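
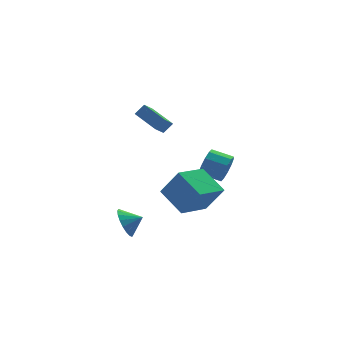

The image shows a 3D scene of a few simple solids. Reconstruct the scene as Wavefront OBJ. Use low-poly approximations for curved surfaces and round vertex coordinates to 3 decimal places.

v -0.256 2.238 -0.053
v 0.318 2.254 0.546
v -0.82 3.929 0.439
v -0.247 3.946 1.039
v 0.387 2.634 -0.679
v 0.96 2.651 -0.079
v -0.178 4.326 -0.186
v 0.396 4.342 0.413
v -4.029 -3.048 -3.772
v -3.547 -2.862 -4.605
v -3.171 -3.372 -3.348
v -3.513 -2.486 -4.387
v -3.581 -2.221 -4.047
v -3.738 -2.12 -3.653
v -3.952 -2.203 -3.282
v -4.182 -2.453 -3.008
v -4.381 -2.821 -2.886
v -4.51 -3.234 -2.939
v -4.545 -3.611 -3.157
v -4.477 -3.875 -3.497
v -4.32 -3.976 -3.891
v -4.106 -3.893 -4.262
v -3.876 -3.643 -4.535
v -3.677 -3.275 -4.658
v 3.952 1.845 -3.94
v 4.409 2.029 -3.128
v 3.424 2.88 -2.767
v 2.968 2.695 -3.58
v 4.594 2.414 -3.531
v 3.609 3.264 -3.171
v 4.533 2.581 -4.09
v 3.549 3.432 -3.73
v 4.251 2.467 -4.593
v 3.267 3.318 -4.232
v 3.855 2.116 -4.845
v 2.87 2.966 -4.485
v 3.496 1.66 -4.753
v 2.511 2.511 -4.392
v 3.311 1.276 -4.349
v 2.326 2.126 -3.989
v 3.371 1.108 -3.79
v 2.387 1.959 -3.43
v 3.653 1.222 -3.288
v 2.669 2.073 -2.927
v 4.05 1.574 -3.035
v 3.065 2.424 -2.675
v -1.236 -4.001 -3.129
v -1.783 -2.371 -2.231
v 0.545 -3.101 -3.679
v -0.002 -1.471 -2.781
v -0.438 -4.609 -1.539
v -0.985 -2.979 -0.641
v 1.343 -3.709 -2.089
v 0.796 -2.079 -1.191
f 2 4 1
f 5 2 1
f 1 4 3
f 3 5 1
f 2 8 4
f 6 2 5
f 6 8 2
f 4 8 3
f 7 5 3
f 3 8 7
f 7 6 5
f 8 6 7
f 10 9 12
f 10 12 11
f 12 9 13
f 12 13 11
f 13 9 14
f 13 14 11
f 14 9 15
f 14 15 11
f 15 9 16
f 15 16 11
f 16 9 17
f 16 17 11
f 17 9 18
f 17 18 11
f 18 9 19
f 18 19 11
f 19 9 20
f 19 20 11
f 20 9 21
f 20 21 11
f 21 9 22
f 21 22 11
f 22 9 23
f 22 23 11
f 23 9 24
f 23 24 11
f 24 9 10
f 24 10 11
f 26 25 29
f 26 29 27
f 27 29 30
f 27 30 28
f 29 25 31
f 29 31 30
f 30 31 32
f 30 32 28
f 31 25 33
f 31 33 32
f 32 33 34
f 32 34 28
f 33 25 35
f 33 35 34
f 34 35 36
f 34 36 28
f 35 25 37
f 35 37 36
f 36 37 38
f 36 38 28
f 37 25 39
f 37 39 38
f 38 39 40
f 38 40 28
f 39 25 41
f 39 41 40
f 40 41 42
f 40 42 28
f 41 25 43
f 41 43 42
f 42 43 44
f 42 44 28
f 43 25 45
f 43 45 44
f 44 45 46
f 44 46 28
f 45 25 26
f 45 26 46
f 46 26 27
f 46 27 28
f 48 50 47
f 51 48 47
f 47 50 49
f 49 51 47
f 48 54 50
f 52 48 51
f 52 54 48
f 50 54 49
f 53 51 49
f 49 54 53
f 53 52 51
f 54 52 53



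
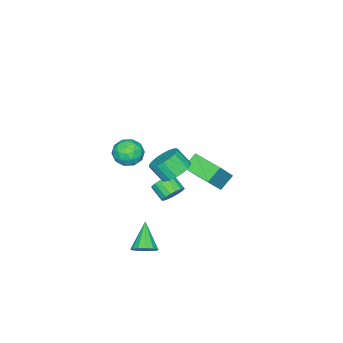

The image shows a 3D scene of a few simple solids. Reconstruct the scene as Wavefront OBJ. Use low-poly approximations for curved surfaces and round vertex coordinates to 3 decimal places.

v 3.069 1.872 3.056
v 3.777 1.495 2.626
v 3.918 0.77 3.495
v 3.211 1.148 3.924
v 3.95 1.789 2.843
v 4.092 1.065 3.712
v 3.949 2.1 3.102
v 4.09 1.376 3.971
v 3.773 2.366 3.352
v 3.915 1.642 4.221
v 3.458 2.534 3.544
v 3.6 1.81 4.413
v 3.066 2.571 3.638
v 3.208 1.847 4.507
v 2.675 2.469 3.618
v 2.816 1.745 4.487
v 2.362 2.25 3.485
v 2.503 1.525 4.354
v 2.188 1.955 3.268
v 2.33 1.231 4.137
v 2.19 1.644 3.009
v 2.331 0.92 3.878
v 2.365 1.378 2.759
v 2.507 0.654 3.628
v 2.68 1.21 2.567
v 2.822 0.486 3.436
v 3.072 1.173 2.473
v 3.214 0.449 3.342
v 3.464 1.275 2.493
v 3.605 0.551 3.362
v 0.622 -2.146 1.483
v 1.489 -2.496 1.45
v 0.151 -3.224 0.53
v 1.018 -3.574 0.497
v 0.515 -3.643 1.283
v 0.806 -2.976 1.872
v 0.834 -2.744 0.108
v 1.125 -2.077 0.697
v 1.62 -2.866 0.6
v 1.423 -3.421 1.327
v 0.217 -2.299 0.653
v 0.02 -2.854 1.38
v 1.097 -2.226 1.55
v 0.543 -3.494 0.43
v 0.247 -3.534 0.892
v 0.757 -3.74 0.873
v 0.696 -2.509 1.798
v 1.205 -2.715 1.779
v 0.633 -3.389 1.681
v 0.435 -3.005 0.201
v 0.944 -3.211 0.182
v 0.883 -1.98 1.107
v 1.393 -2.186 1.088
v 1.007 -2.331 0.299
v 1.684 -2.649 1.031
v 1.406 -3.283 0.471
v 1.298 -2.795 0.242
v 1.47 -2.403 0.588
v 1.568 -2.976 1.458
v 1.291 -3.61 0.898
v 0.995 -3.65 1.36
v 1.166 -3.258 1.707
v 1.645 -3.193 0.959
v 0.349 -2.11 1.082
v 0.072 -2.744 0.522
v 0.474 -2.462 0.273
v 0.645 -2.07 0.62
v 0.234 -2.437 1.509
v -0.044 -3.071 0.949
v 0.17 -3.317 1.392
v 0.342 -2.925 1.738
v -0.005 -2.527 1.021
v 3.47 0.101 -3.861
v 3.834 0.455 -3.31
v 2.37 -0.641 -2.659
v 3.524 0.714 -3.434
v 3.196 0.779 -3.693
v 2.956 0.628 -4.006
v 2.878 0.309 -4.273
v 2.989 -0.075 -4.409
v 3.252 -0.404 -4.372
v 3.584 -0.572 -4.172
v 3.88 -0.527 -3.874
v 4.045 -0.283 -3.571
v 4.028 0.084 -3.361
v -0.814 -1.067 -2.773
v -0.122 -1.081 -2.511
v -0.354 -1.948 -1.946
v -1.046 -1.933 -2.207
v -0.297 -0.882 -2.277
v -0.529 -1.748 -1.712
v -0.59 -0.724 -2.156
v -0.822 -1.59 -1.591
v -0.935 -0.645 -2.177
v -1.167 -1.512 -1.611
v -1.252 -0.663 -2.334
v -1.484 -1.529 -1.768
v -1.469 -0.773 -2.591
v -1.7 -1.639 -2.026
v -1.535 -0.951 -2.89
v -1.767 -1.817 -2.325
v -1.437 -1.155 -3.163
v -1.669 -2.021 -2.597
v -1.196 -1.339 -3.346
v -1.427 -2.205 -2.78
v -0.867 -1.46 -3.397
v -1.099 -2.327 -2.832
v -0.526 -1.492 -3.306
v -0.758 -2.358 -2.74
v -0.252 -1.426 -3.092
v -0.483 -2.292 -2.527
v -0.106 -1.278 -2.806
v -0.337 -2.144 -2.24
v -4.865 -1.511 -2.855
v -3.599 -1.529 -1.333
v -4.597 0.318 -3.056
v -3.331 0.3 -1.534
v -3.989 -1.72 -3.586
v -2.723 -1.738 -2.064
v -3.721 0.109 -3.787
v -2.455 0.091 -2.265
f 2 1 5
f 2 5 3
f 3 5 6
f 3 6 4
f 5 1 7
f 5 7 6
f 6 7 8
f 6 8 4
f 7 1 9
f 7 9 8
f 8 9 10
f 8 10 4
f 9 1 11
f 9 11 10
f 10 11 12
f 10 12 4
f 11 1 13
f 11 13 12
f 12 13 14
f 12 14 4
f 13 1 15
f 13 15 14
f 14 15 16
f 14 16 4
f 15 1 17
f 15 17 16
f 16 17 18
f 16 18 4
f 17 1 19
f 17 19 18
f 18 19 20
f 18 20 4
f 19 1 21
f 19 21 20
f 20 21 22
f 20 22 4
f 21 1 23
f 21 23 22
f 22 23 24
f 22 24 4
f 23 1 25
f 23 25 24
f 24 25 26
f 24 26 4
f 25 1 27
f 25 27 26
f 26 27 28
f 26 28 4
f 27 1 29
f 27 29 28
f 28 29 30
f 28 30 4
f 29 1 2
f 29 2 30
f 30 2 3
f 30 3 4
f 31 68 47
f 68 42 71
f 47 71 36
f 68 71 47
f 31 47 43
f 47 36 48
f 43 48 32
f 47 48 43
f 31 43 52
f 43 32 53
f 52 53 38
f 43 53 52
f 31 52 64
f 52 38 67
f 64 67 41
f 52 67 64
f 31 64 68
f 64 41 72
f 68 72 42
f 64 72 68
f 32 48 59
f 48 36 62
f 59 62 40
f 48 62 59
f 36 71 49
f 71 42 70
f 49 70 35
f 71 70 49
f 42 72 69
f 72 41 65
f 69 65 33
f 72 65 69
f 41 67 66
f 67 38 54
f 66 54 37
f 67 54 66
f 38 53 58
f 53 32 55
f 58 55 39
f 53 55 58
f 34 60 46
f 60 40 61
f 46 61 35
f 60 61 46
f 34 46 44
f 46 35 45
f 44 45 33
f 46 45 44
f 34 44 51
f 44 33 50
f 51 50 37
f 44 50 51
f 34 51 56
f 51 37 57
f 56 57 39
f 51 57 56
f 34 56 60
f 56 39 63
f 60 63 40
f 56 63 60
f 35 61 49
f 61 40 62
f 49 62 36
f 61 62 49
f 33 45 69
f 45 35 70
f 69 70 42
f 45 70 69
f 37 50 66
f 50 33 65
f 66 65 41
f 50 65 66
f 39 57 58
f 57 37 54
f 58 54 38
f 57 54 58
f 40 63 59
f 63 39 55
f 59 55 32
f 63 55 59
f 74 73 76
f 74 76 75
f 76 73 77
f 76 77 75
f 77 73 78
f 77 78 75
f 78 73 79
f 78 79 75
f 79 73 80
f 79 80 75
f 80 73 81
f 80 81 75
f 81 73 82
f 81 82 75
f 82 73 83
f 82 83 75
f 83 73 84
f 83 84 75
f 84 73 85
f 84 85 75
f 85 73 74
f 85 74 75
f 87 86 90
f 87 90 88
f 88 90 91
f 88 91 89
f 90 86 92
f 90 92 91
f 91 92 93
f 91 93 89
f 92 86 94
f 92 94 93
f 93 94 95
f 93 95 89
f 94 86 96
f 94 96 95
f 95 96 97
f 95 97 89
f 96 86 98
f 96 98 97
f 97 98 99
f 97 99 89
f 98 86 100
f 98 100 99
f 99 100 101
f 99 101 89
f 100 86 102
f 100 102 101
f 101 102 103
f 101 103 89
f 102 86 104
f 102 104 103
f 103 104 105
f 103 105 89
f 104 86 106
f 104 106 105
f 105 106 107
f 105 107 89
f 106 86 108
f 106 108 107
f 107 108 109
f 107 109 89
f 108 86 110
f 108 110 109
f 109 110 111
f 109 111 89
f 110 86 112
f 110 112 111
f 111 112 113
f 111 113 89
f 112 86 87
f 112 87 113
f 113 87 88
f 113 88 89
f 115 117 114
f 118 115 114
f 114 117 116
f 116 118 114
f 115 121 117
f 119 115 118
f 119 121 115
f 117 121 116
f 120 118 116
f 116 121 120
f 120 119 118
f 121 119 120



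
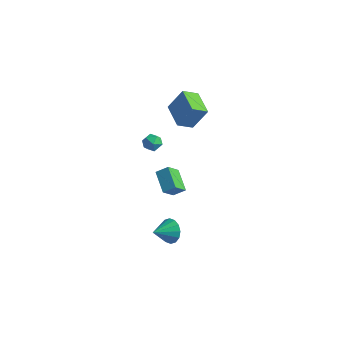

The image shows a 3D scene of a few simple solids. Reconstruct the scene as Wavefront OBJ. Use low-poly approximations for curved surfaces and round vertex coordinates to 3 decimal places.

v 1.327 -1.352 -4.275
v 1.838 -1.142 -3.515
v 1.033 -2.628 -3.725
v 1.387 -0.993 -3.409
v 0.92 -0.94 -3.535
v 0.562 -0.997 -3.859
v 0.409 -1.15 -4.295
v 0.501 -1.357 -4.725
v 0.815 -1.562 -5.035
v 1.266 -1.712 -5.141
v 1.733 -1.765 -5.015
v 2.091 -1.707 -4.691
v 2.244 -1.554 -4.255
v 2.152 -1.347 -3.825
v -2.032 2.279 3.694
v -1.317 2.868 5.225
v -1.598 3.25 3.117
v -0.883 3.84 4.649
v -0.437 1.34 3.311
v 0.278 1.93 4.843
v -0.003 2.312 2.735
v 0.712 2.901 4.266
v 0.759 -1.364 -0.8
v -0.499 -0.615 -0.018
v 0.772 -0.422 -1.681
v -0.486 0.327 -0.899
v 1.366 -0.887 -0.281
v 0.108 -0.138 0.501
v 1.379 0.055 -1.162
v 0.121 0.804 -0.38
v -1.439 0.073 2.065
v -0.903 0.328 2.464
v -1.097 -1.008 2.296
v -0.561 -0.753 2.695
v -1.237 -0.683 2.917
v -1.448 -0.015 2.775
v -0.552 -0.665 1.985
v -0.763 0.003 1.843
v -0.355 -0.129 2.415
v -0.778 -0.14 2.991
v -1.222 -0.54 1.769
v -1.645 -0.551 2.345
f 2 1 4
f 2 4 3
f 4 1 5
f 4 5 3
f 5 1 6
f 5 6 3
f 6 1 7
f 6 7 3
f 7 1 8
f 7 8 3
f 8 1 9
f 8 9 3
f 9 1 10
f 9 10 3
f 10 1 11
f 10 11 3
f 11 1 12
f 11 12 3
f 12 1 13
f 12 13 3
f 13 1 14
f 13 14 3
f 14 1 2
f 14 2 3
f 16 18 15
f 19 16 15
f 15 18 17
f 17 19 15
f 16 22 18
f 20 16 19
f 20 22 16
f 18 22 17
f 21 19 17
f 17 22 21
f 21 20 19
f 22 20 21
f 24 26 23
f 27 24 23
f 23 26 25
f 25 27 23
f 24 30 26
f 28 24 27
f 28 30 24
f 26 30 25
f 29 27 25
f 25 30 29
f 29 28 27
f 30 28 29
f 31 42 36
f 31 36 32
f 31 32 38
f 31 38 41
f 31 41 42
f 32 36 40
f 36 42 35
f 42 41 33
f 41 38 37
f 38 32 39
f 34 40 35
f 34 35 33
f 34 33 37
f 34 37 39
f 34 39 40
f 35 40 36
f 33 35 42
f 37 33 41
f 39 37 38
f 40 39 32



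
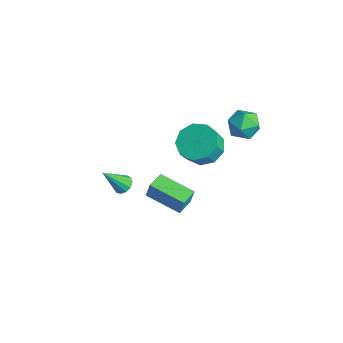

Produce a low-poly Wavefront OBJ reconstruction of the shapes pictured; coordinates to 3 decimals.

v -1.512 -2.784 -0.062
v -0.992 -2.929 -0.066
v -1.768 -3.736 1.222
v -1.011 -2.683 0.112
v -1.189 -2.469 0.235
v -1.47 -2.355 0.264
v -1.764 -2.377 0.189
v -1.978 -2.528 0.034
v -2.044 -2.76 -0.151
v -1.941 -3 -0.308
v -1.702 -3.171 -0.387
v -1.402 -3.218 -0.363
v -1.138 -3.128 -0.243
v -2.114 2.114 -0.299
v -1.204 2.688 -0.214
v -0.915 2.081 0.804
v -1.826 1.506 0.719
v -1.752 3.029 0.145
v -1.464 2.422 1.163
v -2.47 2.942 0.296
v -2.182 2.334 1.314
v -3.021 2.467 0.169
v -2.733 1.859 1.187
v -3.148 1.827 -0.178
v -2.86 1.219 0.84
v -2.791 1.321 -0.581
v -2.503 0.713 0.437
v -2.117 1.186 -0.852
v -1.829 0.578 0.166
v -1.442 1.485 -0.864
v -1.154 0.878 0.154
v -1.081 2.079 -0.612
v -0.793 1.471 0.406
v -0.492 4.243 1.434
v -0.106 3.889 2.197
v -1.574 3.211 1.503
v -1.188 2.857 2.266
v -1.587 3.691 2.294
v -0.918 4.329 2.251
v -0.762 2.771 1.449
v -0.093 3.409 1.406
v -0.273 2.979 2.206
v -0.783 3.548 2.728
v -0.897 3.552 0.972
v -1.407 4.121 1.494
v -2.894 -0.734 -3.452
v -2.745 -0.592 -2.545
v -3.399 0.196 -3.515
v -3.25 0.338 -2.608
v -1.19 0.162 -3.872
v -1.041 0.304 -2.965
v -1.695 1.092 -3.935
v -1.546 1.234 -3.028
f 2 1 4
f 2 4 3
f 4 1 5
f 4 5 3
f 5 1 6
f 5 6 3
f 6 1 7
f 6 7 3
f 7 1 8
f 7 8 3
f 8 1 9
f 8 9 3
f 9 1 10
f 9 10 3
f 10 1 11
f 10 11 3
f 11 1 12
f 11 12 3
f 12 1 13
f 12 13 3
f 13 1 2
f 13 2 3
f 15 14 18
f 15 18 16
f 16 18 19
f 16 19 17
f 18 14 20
f 18 20 19
f 19 20 21
f 19 21 17
f 20 14 22
f 20 22 21
f 21 22 23
f 21 23 17
f 22 14 24
f 22 24 23
f 23 24 25
f 23 25 17
f 24 14 26
f 24 26 25
f 25 26 27
f 25 27 17
f 26 14 28
f 26 28 27
f 27 28 29
f 27 29 17
f 28 14 30
f 28 30 29
f 29 30 31
f 29 31 17
f 30 14 32
f 30 32 31
f 31 32 33
f 31 33 17
f 32 14 15
f 32 15 33
f 33 15 16
f 33 16 17
f 34 45 39
f 34 39 35
f 34 35 41
f 34 41 44
f 34 44 45
f 35 39 43
f 39 45 38
f 45 44 36
f 44 41 40
f 41 35 42
f 37 43 38
f 37 38 36
f 37 36 40
f 37 40 42
f 37 42 43
f 38 43 39
f 36 38 45
f 40 36 44
f 42 40 41
f 43 42 35
f 47 49 46
f 50 47 46
f 46 49 48
f 48 50 46
f 47 53 49
f 51 47 50
f 51 53 47
f 49 53 48
f 52 50 48
f 48 53 52
f 52 51 50
f 53 51 52



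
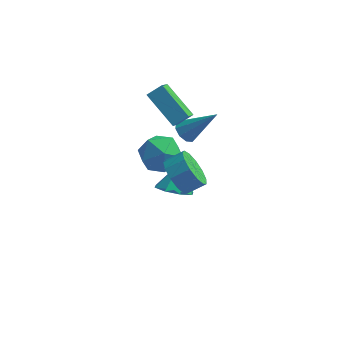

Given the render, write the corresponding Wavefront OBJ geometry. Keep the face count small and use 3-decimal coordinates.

v 2.702 -2.739 1.742
v 3.26 -3.55 1.476
v 4.055 -3.173 1.992
v 3.498 -2.361 2.258
v 3.34 -3.157 1.065
v 4.135 -2.78 1.58
v 3.217 -2.631 0.869
v 4.013 -2.254 1.384
v 2.931 -2.139 0.95
v 3.727 -1.762 1.465
v 2.573 -1.837 1.283
v 3.368 -1.46 1.798
v 2.255 -1.822 1.761
v 3.051 -1.445 2.277
v 2.08 -2.098 2.234
v 2.875 -1.72 2.749
v 2.102 -2.577 2.551
v 2.897 -2.2 3.066
v 2.315 -3.107 2.611
v 3.11 -2.73 3.126
v 2.65 -3.521 2.395
v 3.446 -3.144 2.91
v 3.003 -3.686 1.972
v 3.798 -3.309 2.487
v 1.822 0.562 2.158
v 0.337 1.518 3.314
v 1.803 1.707 1.188
v 0.319 2.662 2.344
v 2.461 0.978 2.636
v 0.977 1.933 3.792
v 2.443 2.122 1.666
v 0.958 3.078 2.822
v 1.758 1.028 -3.417
v 2.63 1.365 -3.771
v 1.902 2.032 -2.103
v 2.034 1.776 -4.02
v 1.276 1.749 -3.915
v 0.8 1.299 -3.519
v 0.885 0.69 -3.063
v 1.481 0.279 -2.814
v 2.239 0.307 -2.918
v 2.715 0.756 -3.315
v 1.986 2.436 -0.045
v 2.417 2.083 -0.435
v 3.494 2.604 1.465
v 2.456 2.538 -0.525
v 2.276 2.945 -0.391
v 1.96 3.113 -0.094
v 1.656 2.965 0.226
v 1.507 2.569 0.419
v 1.582 2.11 0.395
v 1.846 1.804 0.165
v 2.176 1.793 -0.163
v 0.885 1.139 0.623
v 1.946 1.065 0.092
v 0.674 -0.765 0.468
v 1.735 -0.839 -0.063
v 1.665 -0.555 1.089
v 1.796 0.622 1.184
v 0.824 -0.322 -0.624
v 0.955 0.855 -0.529
v 1.908 0.162 -0.679
v 2.428 0.018 0.38
v 0.192 0.282 0.18
v 0.712 0.138 1.239
f 2 1 5
f 2 5 3
f 3 5 6
f 3 6 4
f 5 1 7
f 5 7 6
f 6 7 8
f 6 8 4
f 7 1 9
f 7 9 8
f 8 9 10
f 8 10 4
f 9 1 11
f 9 11 10
f 10 11 12
f 10 12 4
f 11 1 13
f 11 13 12
f 12 13 14
f 12 14 4
f 13 1 15
f 13 15 14
f 14 15 16
f 14 16 4
f 15 1 17
f 15 17 16
f 16 17 18
f 16 18 4
f 17 1 19
f 17 19 18
f 18 19 20
f 18 20 4
f 19 1 21
f 19 21 20
f 20 21 22
f 20 22 4
f 21 1 23
f 21 23 22
f 22 23 24
f 22 24 4
f 23 1 2
f 23 2 24
f 24 2 3
f 24 3 4
f 26 28 25
f 29 26 25
f 25 28 27
f 27 29 25
f 26 32 28
f 30 26 29
f 30 32 26
f 28 32 27
f 31 29 27
f 27 32 31
f 31 30 29
f 32 30 31
f 34 33 36
f 34 36 35
f 36 33 37
f 36 37 35
f 37 33 38
f 37 38 35
f 38 33 39
f 38 39 35
f 39 33 40
f 39 40 35
f 40 33 41
f 40 41 35
f 41 33 42
f 41 42 35
f 42 33 34
f 42 34 35
f 44 43 46
f 44 46 45
f 46 43 47
f 46 47 45
f 47 43 48
f 47 48 45
f 48 43 49
f 48 49 45
f 49 43 50
f 49 50 45
f 50 43 51
f 50 51 45
f 51 43 52
f 51 52 45
f 52 43 53
f 52 53 45
f 53 43 44
f 53 44 45
f 54 65 59
f 54 59 55
f 54 55 61
f 54 61 64
f 54 64 65
f 55 59 63
f 59 65 58
f 65 64 56
f 64 61 60
f 61 55 62
f 57 63 58
f 57 58 56
f 57 56 60
f 57 60 62
f 57 62 63
f 58 63 59
f 56 58 65
f 60 56 64
f 62 60 61
f 63 62 55



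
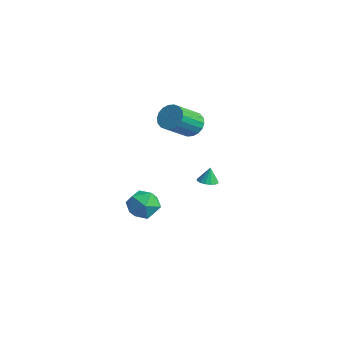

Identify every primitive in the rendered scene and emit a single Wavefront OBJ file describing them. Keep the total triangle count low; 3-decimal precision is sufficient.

v -1.028 -1.01 3.145
v -0.501 -0.5 3.75
v -0.386 -2.221 5.1
v -0.912 -2.73 4.495
v -0.896 -0.424 3.881
v -0.78 -2.144 5.231
v -1.316 -0.463 3.867
v -1.201 -2.184 5.216
v -1.68 -0.611 3.709
v -1.565 -2.332 5.059
v -1.914 -0.838 3.44
v -1.799 -2.558 4.79
v -1.973 -1.098 3.113
v -1.858 -2.819 4.462
v -1.844 -1.342 2.791
v -1.729 -3.062 4.141
v -1.554 -1.519 2.54
v -1.439 -3.24 3.89
v -1.16 -1.596 2.409
v -1.044 -3.316 3.759
v -0.739 -1.556 2.424
v -0.624 -3.277 3.773
v -0.375 -1.408 2.581
v -0.26 -3.129 3.931
v -0.141 -1.182 2.85
v -0.026 -2.902 4.2
v -0.082 -0.921 3.178
v 0.033 -2.642 4.527
v -0.211 -0.678 3.499
v -0.096 -2.398 4.849
v 1.711 -2 -0.098
v 2.115 -2.5 0.052
v 1.649 -1.74 0.938
v 2.321 -2.233 -0.003
v 2.364 -1.904 -0.083
v 2.232 -1.6 -0.167
v 1.961 -1.404 -0.232
v 1.622 -1.367 -0.262
v 1.308 -1.5 -0.248
v 1.101 -1.766 -0.193
v 1.059 -2.096 -0.114
v 1.191 -2.399 -0.029
v 1.462 -2.596 0.036
v 1.8 -2.633 0.066
v -3.383 -3.039 -4.281
v -2.598 -2.413 -3.607
v -2.402 -4.687 -3.893
v -1.617 -4.061 -3.219
v -2.756 -4.207 -2.841
v -3.363 -3.188 -3.081
v -1.637 -3.912 -4.419
v -2.244 -2.893 -4.659
v -1.519 -2.953 -3.692
v -2.211 -3.135 -2.717
v -2.789 -3.965 -4.783
v -3.481 -4.147 -3.808
f 2 1 5
f 2 5 3
f 3 5 6
f 3 6 4
f 5 1 7
f 5 7 6
f 6 7 8
f 6 8 4
f 7 1 9
f 7 9 8
f 8 9 10
f 8 10 4
f 9 1 11
f 9 11 10
f 10 11 12
f 10 12 4
f 11 1 13
f 11 13 12
f 12 13 14
f 12 14 4
f 13 1 15
f 13 15 14
f 14 15 16
f 14 16 4
f 15 1 17
f 15 17 16
f 16 17 18
f 16 18 4
f 17 1 19
f 17 19 18
f 18 19 20
f 18 20 4
f 19 1 21
f 19 21 20
f 20 21 22
f 20 22 4
f 21 1 23
f 21 23 22
f 22 23 24
f 22 24 4
f 23 1 25
f 23 25 24
f 24 25 26
f 24 26 4
f 25 1 27
f 25 27 26
f 26 27 28
f 26 28 4
f 27 1 29
f 27 29 28
f 28 29 30
f 28 30 4
f 29 1 2
f 29 2 30
f 30 2 3
f 30 3 4
f 32 31 34
f 32 34 33
f 34 31 35
f 34 35 33
f 35 31 36
f 35 36 33
f 36 31 37
f 36 37 33
f 37 31 38
f 37 38 33
f 38 31 39
f 38 39 33
f 39 31 40
f 39 40 33
f 40 31 41
f 40 41 33
f 41 31 42
f 41 42 33
f 42 31 43
f 42 43 33
f 43 31 44
f 43 44 33
f 44 31 32
f 44 32 33
f 45 56 50
f 45 50 46
f 45 46 52
f 45 52 55
f 45 55 56
f 46 50 54
f 50 56 49
f 56 55 47
f 55 52 51
f 52 46 53
f 48 54 49
f 48 49 47
f 48 47 51
f 48 51 53
f 48 53 54
f 49 54 50
f 47 49 56
f 51 47 55
f 53 51 52
f 54 53 46



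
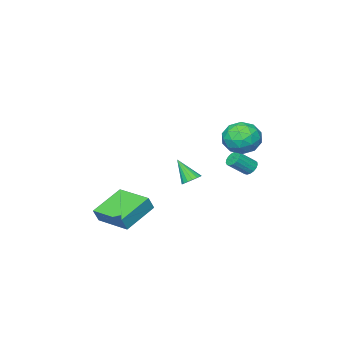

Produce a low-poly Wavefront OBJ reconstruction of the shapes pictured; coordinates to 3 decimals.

v -1.971 4.165 3.463
v -1.096 3.976 4.144
v -2.424 2.404 3.556
v -1.549 2.215 4.237
v -2.425 2.819 4.602
v -2.145 3.907 4.544
v -1.375 2.473 3.156
v -1.095 3.561 3.098
v -0.727 2.93 3.954
v -1.376 3.144 4.848
v -2.144 3.236 2.852
v -2.793 3.45 3.746
v -1.494 4.225 3.796
v -2.026 2.155 3.904
v -2.541 2.51 4.119
v -2.027 2.399 4.519
v -2.11 4.185 4.031
v -1.596 4.073 4.431
v -2.377 3.393 4.7
v -1.924 2.307 3.269
v -1.41 2.195 3.669
v -1.493 3.981 3.181
v -0.979 3.87 3.581
v -1.143 2.987 3
v -0.763 3.499 4.084
v -1.029 2.464 4.138
v -0.927 2.616 3.503
v -0.762 3.255 3.469
v -1.144 3.625 4.609
v -1.41 2.59 4.664
v -1.925 2.945 4.878
v -1.761 3.584 4.845
v -0.927 3.01 4.498
v -2.11 3.79 3.036
v -2.376 2.755 3.091
v -1.759 2.796 2.855
v -1.595 3.435 2.822
v -2.491 3.916 3.562
v -2.757 2.881 3.616
v -2.758 3.125 4.231
v -2.593 3.764 4.197
v -2.593 3.37 3.202
v -2.769 2.806 1.257
v -2.445 2.705 0.851
v -1.526 2.332 1.676
v -1.851 2.434 2.083
v -2.398 2.947 0.907
v -1.479 2.575 1.732
v -2.435 3.158 1.044
v -1.516 2.785 1.869
v -2.549 3.288 1.23
v -1.631 2.915 2.055
v -2.714 3.307 1.422
v -1.795 2.935 2.247
v -2.891 3.212 1.576
v -1.972 2.839 2.401
v -3.041 3.024 1.657
v -2.122 2.651 2.483
v -3.128 2.786 1.647
v -2.209 2.413 2.472
v -3.133 2.552 1.548
v -2.214 2.18 2.373
v -3.055 2.377 1.382
v -2.136 2.005 2.207
v -2.911 2.3 1.187
v -1.992 1.928 2.012
v -2.735 2.339 1.009
v -1.816 1.967 1.834
v -2.567 2.485 0.887
v -1.648 2.113 1.712
v 2.178 -1.507 -1.06
v 2.545 -1.508 -0.249
v 2.014 0.625 -0.982
v 2.382 0.624 -0.171
v 4.138 -1.324 -1.949
v 4.506 -1.325 -1.138
v 3.975 0.808 -1.871
v 4.342 0.807 -1.06
v -3.677 -2.863 -1.962
v -3.051 -2.799 -1.995
v -3.503 -3.877 -0.658
v -3.137 -2.576 -1.811
v -3.347 -2.419 -1.661
v -3.632 -2.364 -1.58
v -3.927 -2.424 -1.586
v -4.166 -2.584 -1.679
v -4.292 -2.808 -1.836
v -4.277 -3.045 -2.022
v -4.125 -3.24 -2.194
v -3.871 -3.349 -2.313
v -3.571 -3.347 -2.352
v -3.297 -3.234 -2.301
v -3.109 -3.036 -2.172
f 1 38 17
f 38 12 41
f 17 41 6
f 38 41 17
f 1 17 13
f 17 6 18
f 13 18 2
f 17 18 13
f 1 13 22
f 13 2 23
f 22 23 8
f 13 23 22
f 1 22 34
f 22 8 37
f 34 37 11
f 22 37 34
f 1 34 38
f 34 11 42
f 38 42 12
f 34 42 38
f 2 18 29
f 18 6 32
f 29 32 10
f 18 32 29
f 6 41 19
f 41 12 40
f 19 40 5
f 41 40 19
f 12 42 39
f 42 11 35
f 39 35 3
f 42 35 39
f 11 37 36
f 37 8 24
f 36 24 7
f 37 24 36
f 8 23 28
f 23 2 25
f 28 25 9
f 23 25 28
f 4 30 16
f 30 10 31
f 16 31 5
f 30 31 16
f 4 16 14
f 16 5 15
f 14 15 3
f 16 15 14
f 4 14 21
f 14 3 20
f 21 20 7
f 14 20 21
f 4 21 26
f 21 7 27
f 26 27 9
f 21 27 26
f 4 26 30
f 26 9 33
f 30 33 10
f 26 33 30
f 5 31 19
f 31 10 32
f 19 32 6
f 31 32 19
f 3 15 39
f 15 5 40
f 39 40 12
f 15 40 39
f 7 20 36
f 20 3 35
f 36 35 11
f 20 35 36
f 9 27 28
f 27 7 24
f 28 24 8
f 27 24 28
f 10 33 29
f 33 9 25
f 29 25 2
f 33 25 29
f 44 43 47
f 44 47 45
f 45 47 48
f 45 48 46
f 47 43 49
f 47 49 48
f 48 49 50
f 48 50 46
f 49 43 51
f 49 51 50
f 50 51 52
f 50 52 46
f 51 43 53
f 51 53 52
f 52 53 54
f 52 54 46
f 53 43 55
f 53 55 54
f 54 55 56
f 54 56 46
f 55 43 57
f 55 57 56
f 56 57 58
f 56 58 46
f 57 43 59
f 57 59 58
f 58 59 60
f 58 60 46
f 59 43 61
f 59 61 60
f 60 61 62
f 60 62 46
f 61 43 63
f 61 63 62
f 62 63 64
f 62 64 46
f 63 43 65
f 63 65 64
f 64 65 66
f 64 66 46
f 65 43 67
f 65 67 66
f 66 67 68
f 66 68 46
f 67 43 69
f 67 69 68
f 68 69 70
f 68 70 46
f 69 43 44
f 69 44 70
f 70 44 45
f 70 45 46
f 72 74 71
f 75 72 71
f 71 74 73
f 73 75 71
f 72 78 74
f 76 72 75
f 76 78 72
f 74 78 73
f 77 75 73
f 73 78 77
f 77 76 75
f 78 76 77
f 80 79 82
f 80 82 81
f 82 79 83
f 82 83 81
f 83 79 84
f 83 84 81
f 84 79 85
f 84 85 81
f 85 79 86
f 85 86 81
f 86 79 87
f 86 87 81
f 87 79 88
f 87 88 81
f 88 79 89
f 88 89 81
f 89 79 90
f 89 90 81
f 90 79 91
f 90 91 81
f 91 79 92
f 91 92 81
f 92 79 93
f 92 93 81
f 93 79 80
f 93 80 81



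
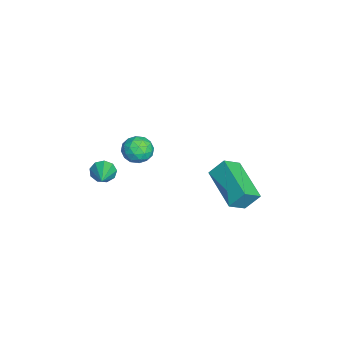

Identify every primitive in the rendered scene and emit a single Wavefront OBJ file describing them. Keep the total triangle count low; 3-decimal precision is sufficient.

v 2.273 -2.361 0.417
v 2.456 -2.578 -0.031
v 3.567 -2.319 0.923
v 2.455 -2.216 -0.06
v 2.369 -1.923 0.135
v 2.238 -1.834 0.461
v 2.124 -1.993 0.767
v 2.079 -2.323 0.908
v 2.125 -2.672 0.82
v 2.241 -2.875 0.543
v 2.371 -2.838 0.207
v 2.176 2.244 0.27
v 2.143 2.821 0.973
v 3.803 3.038 -0.306
v 3.77 3.615 0.397
v 2.65 1.645 0.783
v 2.617 2.222 1.486
v 4.277 2.439 0.207
v 4.244 3.016 0.91
v -2.113 -1.393 -1.206
v -1.877 -0.991 -1.735
v -1.043 -1.549 -0.845
v -0.807 -1.147 -1.374
v -1.174 -0.856 -0.847
v -1.835 -0.76 -1.07
v -1.085 -1.78 -1.51
v -1.746 -1.684 -1.733
v -1.241 -1.231 -1.922
v -1.296 -0.66 -1.513
v -1.624 -1.88 -1.067
v -1.679 -1.309 -0.658
v -2.089 -1.178 -1.502
v -0.831 -1.362 -1.078
v -1.047 -1.191 -0.769
v -0.908 -0.955 -1.079
v -2.064 -1.042 -1.112
v -1.925 -0.806 -1.422
v -1.512 -0.727 -0.901
v -0.995 -1.734 -1.158
v -0.856 -1.498 -1.468
v -2.012 -1.585 -1.501
v -1.873 -1.349 -1.811
v -1.408 -1.813 -1.679
v -1.576 -1.083 -1.923
v -0.947 -1.175 -1.711
v -1.111 -1.547 -1.791
v -1.5 -1.49 -1.922
v -1.608 -0.748 -1.682
v -0.98 -0.839 -1.47
v -1.195 -0.668 -1.161
v -1.584 -0.612 -1.292
v -1.235 -0.888 -1.792
v -1.94 -1.701 -1.11
v -1.312 -1.792 -0.898
v -1.336 -1.928 -1.288
v -1.725 -1.872 -1.419
v -1.973 -1.365 -0.869
v -1.344 -1.457 -0.657
v -1.42 -1.05 -0.658
v -1.809 -0.993 -0.789
v -1.685 -1.652 -0.788
f 2 1 4
f 2 4 3
f 4 1 5
f 4 5 3
f 5 1 6
f 5 6 3
f 6 1 7
f 6 7 3
f 7 1 8
f 7 8 3
f 8 1 9
f 8 9 3
f 9 1 10
f 9 10 3
f 10 1 11
f 10 11 3
f 11 1 2
f 11 2 3
f 13 15 12
f 16 13 12
f 12 15 14
f 14 16 12
f 13 19 15
f 17 13 16
f 17 19 13
f 15 19 14
f 18 16 14
f 14 19 18
f 18 17 16
f 19 17 18
f 20 57 36
f 57 31 60
f 36 60 25
f 57 60 36
f 20 36 32
f 36 25 37
f 32 37 21
f 36 37 32
f 20 32 41
f 32 21 42
f 41 42 27
f 32 42 41
f 20 41 53
f 41 27 56
f 53 56 30
f 41 56 53
f 20 53 57
f 53 30 61
f 57 61 31
f 53 61 57
f 21 37 48
f 37 25 51
f 48 51 29
f 37 51 48
f 25 60 38
f 60 31 59
f 38 59 24
f 60 59 38
f 31 61 58
f 61 30 54
f 58 54 22
f 61 54 58
f 30 56 55
f 56 27 43
f 55 43 26
f 56 43 55
f 27 42 47
f 42 21 44
f 47 44 28
f 42 44 47
f 23 49 35
f 49 29 50
f 35 50 24
f 49 50 35
f 23 35 33
f 35 24 34
f 33 34 22
f 35 34 33
f 23 33 40
f 33 22 39
f 40 39 26
f 33 39 40
f 23 40 45
f 40 26 46
f 45 46 28
f 40 46 45
f 23 45 49
f 45 28 52
f 49 52 29
f 45 52 49
f 24 50 38
f 50 29 51
f 38 51 25
f 50 51 38
f 22 34 58
f 34 24 59
f 58 59 31
f 34 59 58
f 26 39 55
f 39 22 54
f 55 54 30
f 39 54 55
f 28 46 47
f 46 26 43
f 47 43 27
f 46 43 47
f 29 52 48
f 52 28 44
f 48 44 21
f 52 44 48



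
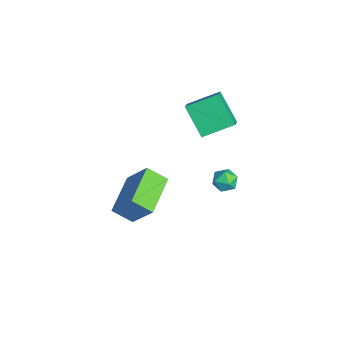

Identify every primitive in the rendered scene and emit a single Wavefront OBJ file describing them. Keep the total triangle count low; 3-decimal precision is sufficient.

v 1.16 -1.979 -1.082
v 0.802 -2.919 -0.375
v 1.969 -1.139 0.443
v 1.611 -2.079 1.151
v 3.049 -3.021 -1.511
v 2.691 -3.961 -0.803
v 3.858 -2.181 0.015
v 3.5 -3.121 0.722
v -0.03 2.668 -2.228
v 0.46 2.134 -2.235
v -0.76 2.006 -2.865
v -0.27 1.472 -2.872
v -0.607 1.646 -2.254
v -0.156 2.056 -1.86
v -0.144 2.084 -3.24
v 0.307 2.494 -2.846
v 0.39 1.773 -2.86
v 0.104 1.502 -2.251
v -0.404 2.638 -2.849
v -0.69 2.367 -2.24
v -3.073 1.534 -1.611
v -4.315 0.913 -0.2
v -3.074 3.237 -0.863
v -4.316 2.615 0.548
v -2.364 1.305 -1.088
v -3.606 0.683 0.323
v -2.365 3.007 -0.34
v -3.607 2.386 1.071
f 2 4 1
f 5 2 1
f 1 4 3
f 3 5 1
f 2 8 4
f 6 2 5
f 6 8 2
f 4 8 3
f 7 5 3
f 3 8 7
f 7 6 5
f 8 6 7
f 9 20 14
f 9 14 10
f 9 10 16
f 9 16 19
f 9 19 20
f 10 14 18
f 14 20 13
f 20 19 11
f 19 16 15
f 16 10 17
f 12 18 13
f 12 13 11
f 12 11 15
f 12 15 17
f 12 17 18
f 13 18 14
f 11 13 20
f 15 11 19
f 17 15 16
f 18 17 10
f 22 24 21
f 25 22 21
f 21 24 23
f 23 25 21
f 22 28 24
f 26 22 25
f 26 28 22
f 24 28 23
f 27 25 23
f 23 28 27
f 27 26 25
f 28 26 27



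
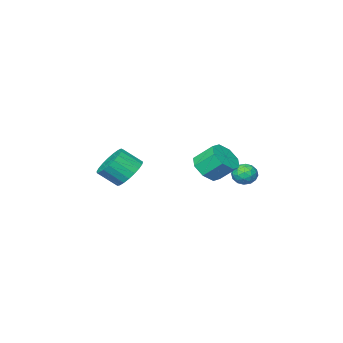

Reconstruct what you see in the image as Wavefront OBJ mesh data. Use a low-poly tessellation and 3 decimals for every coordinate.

v -2.804 -0.744 -3.445
v -2.334 -1.154 -3.015
v -3.666 -1.606 -3.325
v -3.196 -2.016 -2.895
v -3.478 -1.364 -2.632
v -2.946 -0.831 -2.707
v -3.054 -1.929 -3.633
v -2.522 -1.396 -3.708
v -2.489 -1.886 -3.131
v -2.751 -1.537 -2.513
v -3.249 -1.223 -3.827
v -3.511 -0.874 -3.209
v -2.493 -0.873 -3.241
v -3.507 -1.887 -3.099
v -3.673 -1.504 -2.945
v -3.397 -1.744 -2.692
v -2.853 -0.684 -3.06
v -2.577 -0.925 -2.807
v -3.249 -1.048 -2.582
v -3.423 -1.835 -3.533
v -3.147 -2.076 -3.28
v -2.603 -1.016 -3.648
v -2.327 -1.256 -3.395
v -2.751 -1.712 -3.758
v -2.308 -1.544 -3.056
v -2.815 -2.051 -2.986
v -2.731 -2 -3.42
v -2.418 -1.687 -3.463
v -2.462 -1.339 -2.693
v -2.969 -1.846 -2.622
v -3.135 -1.463 -2.468
v -2.822 -1.15 -2.511
v -2.553 -1.769 -2.761
v -3.031 -0.914 -3.718
v -3.538 -1.421 -3.647
v -3.178 -1.61 -3.829
v -2.865 -1.297 -3.872
v -3.185 -0.709 -3.354
v -3.692 -1.216 -3.284
v -3.582 -1.073 -2.877
v -3.269 -0.76 -2.92
v -3.447 -0.991 -3.579
v 3.403 -2.9 -2.052
v 4.21 -2.324 -2.333
v 5.004 -3.005 -1.448
v 4.197 -3.58 -1.168
v 4.045 -2.095 -2.01
v 4.839 -2.776 -1.125
v 3.77 -2.006 -1.694
v 4.564 -2.687 -0.81
v 3.431 -2.071 -1.44
v 4.225 -2.752 -0.556
v 3.088 -2.28 -1.292
v 3.882 -2.961 -0.408
v 2.798 -2.595 -1.276
v 3.593 -3.276 -0.391
v 2.614 -2.964 -1.393
v 3.408 -3.645 -0.509
v 2.566 -3.321 -1.625
v 3.36 -4.002 -0.74
v 2.662 -3.605 -1.931
v 3.456 -4.286 -1.046
v 2.887 -3.767 -2.257
v 3.681 -4.448 -1.372
v 3.201 -3.779 -2.548
v 3.995 -4.46 -1.664
v 3.55 -3.64 -2.754
v 4.344 -4.32 -1.869
v 3.873 -3.372 -2.838
v 4.667 -4.053 -1.953
v 4.115 -3.022 -2.786
v 4.909 -3.703 -1.901
v 4.234 -2.652 -2.608
v 5.028 -3.332 -1.723
v -1.243 -2.41 -2.648
v -0.465 -1.764 -2.783
v -1.039 -0.864 -1.787
v -1.817 -1.51 -1.652
v -1.063 -1.616 -3.262
v -1.638 -0.716 -2.267
v -1.767 -1.933 -3.381
v -2.341 -1.033 -2.386
v -2.163 -2.529 -3.071
v -2.738 -1.629 -2.075
v -2.021 -3.056 -2.513
v -2.595 -2.156 -1.517
v -1.422 -3.204 -2.033
v -1.997 -2.304 -1.038
v -0.719 -2.887 -1.914
v -1.293 -1.987 -0.919
v -0.322 -2.291 -2.225
v -0.897 -1.391 -1.229
f 1 38 17
f 38 12 41
f 17 41 6
f 38 41 17
f 1 17 13
f 17 6 18
f 13 18 2
f 17 18 13
f 1 13 22
f 13 2 23
f 22 23 8
f 13 23 22
f 1 22 34
f 22 8 37
f 34 37 11
f 22 37 34
f 1 34 38
f 34 11 42
f 38 42 12
f 34 42 38
f 2 18 29
f 18 6 32
f 29 32 10
f 18 32 29
f 6 41 19
f 41 12 40
f 19 40 5
f 41 40 19
f 12 42 39
f 42 11 35
f 39 35 3
f 42 35 39
f 11 37 36
f 37 8 24
f 36 24 7
f 37 24 36
f 8 23 28
f 23 2 25
f 28 25 9
f 23 25 28
f 4 30 16
f 30 10 31
f 16 31 5
f 30 31 16
f 4 16 14
f 16 5 15
f 14 15 3
f 16 15 14
f 4 14 21
f 14 3 20
f 21 20 7
f 14 20 21
f 4 21 26
f 21 7 27
f 26 27 9
f 21 27 26
f 4 26 30
f 26 9 33
f 30 33 10
f 26 33 30
f 5 31 19
f 31 10 32
f 19 32 6
f 31 32 19
f 3 15 39
f 15 5 40
f 39 40 12
f 15 40 39
f 7 20 36
f 20 3 35
f 36 35 11
f 20 35 36
f 9 27 28
f 27 7 24
f 28 24 8
f 27 24 28
f 10 33 29
f 33 9 25
f 29 25 2
f 33 25 29
f 44 43 47
f 44 47 45
f 45 47 48
f 45 48 46
f 47 43 49
f 47 49 48
f 48 49 50
f 48 50 46
f 49 43 51
f 49 51 50
f 50 51 52
f 50 52 46
f 51 43 53
f 51 53 52
f 52 53 54
f 52 54 46
f 53 43 55
f 53 55 54
f 54 55 56
f 54 56 46
f 55 43 57
f 55 57 56
f 56 57 58
f 56 58 46
f 57 43 59
f 57 59 58
f 58 59 60
f 58 60 46
f 59 43 61
f 59 61 60
f 60 61 62
f 60 62 46
f 61 43 63
f 61 63 62
f 62 63 64
f 62 64 46
f 63 43 65
f 63 65 64
f 64 65 66
f 64 66 46
f 65 43 67
f 65 67 66
f 66 67 68
f 66 68 46
f 67 43 69
f 67 69 68
f 68 69 70
f 68 70 46
f 69 43 71
f 69 71 70
f 70 71 72
f 70 72 46
f 71 43 73
f 71 73 72
f 72 73 74
f 72 74 46
f 73 43 44
f 73 44 74
f 74 44 45
f 74 45 46
f 76 75 79
f 76 79 77
f 77 79 80
f 77 80 78
f 79 75 81
f 79 81 80
f 80 81 82
f 80 82 78
f 81 75 83
f 81 83 82
f 82 83 84
f 82 84 78
f 83 75 85
f 83 85 84
f 84 85 86
f 84 86 78
f 85 75 87
f 85 87 86
f 86 87 88
f 86 88 78
f 87 75 89
f 87 89 88
f 88 89 90
f 88 90 78
f 89 75 91
f 89 91 90
f 90 91 92
f 90 92 78
f 91 75 76
f 91 76 92
f 92 76 77
f 92 77 78



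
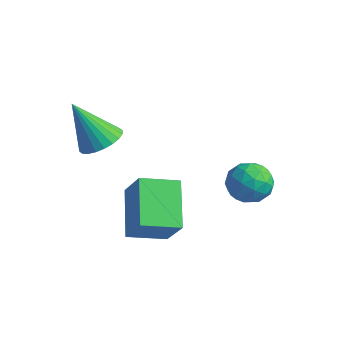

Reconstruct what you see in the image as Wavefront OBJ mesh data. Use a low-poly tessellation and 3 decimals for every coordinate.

v -2.499 -3.554 0.811
v -1.929 -3.059 1.244
v -3.321 -4.146 2.569
v -2.185 -2.84 1.197
v -2.489 -2.731 1.092
v -2.794 -2.747 0.944
v -3.054 -2.885 0.776
v -3.23 -3.126 0.613
v -3.294 -3.431 0.48
v -3.237 -3.756 0.397
v -3.068 -4.049 0.378
v -2.812 -4.267 0.424
v -2.508 -4.377 0.529
v -2.203 -4.361 0.677
v -1.943 -4.223 0.845
v -1.768 -3.982 1.008
v -1.703 -3.677 1.141
v -1.76 -3.352 1.224
v 0.79 0.221 -1.575
v 1.342 0.784 -1.113
v 1.298 -0.924 -0.787
v 1.85 -0.361 -0.325
v 0.945 -0.314 -0.204
v 0.631 0.394 -0.691
v 2.009 -0.534 -1.209
v 1.695 0.174 -1.696
v 2.096 0.318 -0.886
v 1.438 0.454 -0.265
v 1.202 -0.594 -1.635
v 0.544 -0.458 -1.014
v 1.021 0.603 -1.413
v 1.619 -0.743 -0.487
v 1.086 -0.716 -0.416
v 1.411 -0.385 -0.144
v 0.603 0.373 -1.165
v 0.928 0.705 -0.893
v 0.694 0.059 -0.359
v 1.712 -0.845 -1.007
v 2.037 -0.513 -0.735
v 1.229 0.245 -1.756
v 1.554 0.576 -1.484
v 1.946 -0.199 -1.541
v 1.789 0.66 -1.008
v 2.088 -0.013 -0.545
v 2.181 -0.114 -1.065
v 1.997 0.302 -1.351
v 1.403 0.74 -0.643
v 1.701 0.067 -0.18
v 1.169 0.094 -0.109
v 0.984 0.51 -0.395
v 1.846 0.466 -0.51
v 0.939 -0.207 -1.72
v 1.237 -0.88 -1.257
v 1.656 -0.65 -1.505
v 1.471 -0.234 -1.791
v 0.552 -0.127 -1.355
v 0.851 -0.8 -0.892
v 0.643 -0.442 -0.549
v 0.459 -0.026 -0.835
v 0.794 -0.606 -1.39
v -0.56 -4.109 -2.876
v -1.878 -3.041 -1.706
v 0.151 -2.829 -3.243
v -1.166 -1.761 -2.073
v 0.466 -4.299 -1.547
v -0.851 -3.231 -0.377
v 1.178 -3.019 -1.914
v -0.14 -1.951 -0.744
f 2 1 4
f 2 4 3
f 4 1 5
f 4 5 3
f 5 1 6
f 5 6 3
f 6 1 7
f 6 7 3
f 7 1 8
f 7 8 3
f 8 1 9
f 8 9 3
f 9 1 10
f 9 10 3
f 10 1 11
f 10 11 3
f 11 1 12
f 11 12 3
f 12 1 13
f 12 13 3
f 13 1 14
f 13 14 3
f 14 1 15
f 14 15 3
f 15 1 16
f 15 16 3
f 16 1 17
f 16 17 3
f 17 1 18
f 17 18 3
f 18 1 2
f 18 2 3
f 19 56 35
f 56 30 59
f 35 59 24
f 56 59 35
f 19 35 31
f 35 24 36
f 31 36 20
f 35 36 31
f 19 31 40
f 31 20 41
f 40 41 26
f 31 41 40
f 19 40 52
f 40 26 55
f 52 55 29
f 40 55 52
f 19 52 56
f 52 29 60
f 56 60 30
f 52 60 56
f 20 36 47
f 36 24 50
f 47 50 28
f 36 50 47
f 24 59 37
f 59 30 58
f 37 58 23
f 59 58 37
f 30 60 57
f 60 29 53
f 57 53 21
f 60 53 57
f 29 55 54
f 55 26 42
f 54 42 25
f 55 42 54
f 26 41 46
f 41 20 43
f 46 43 27
f 41 43 46
f 22 48 34
f 48 28 49
f 34 49 23
f 48 49 34
f 22 34 32
f 34 23 33
f 32 33 21
f 34 33 32
f 22 32 39
f 32 21 38
f 39 38 25
f 32 38 39
f 22 39 44
f 39 25 45
f 44 45 27
f 39 45 44
f 22 44 48
f 44 27 51
f 48 51 28
f 44 51 48
f 23 49 37
f 49 28 50
f 37 50 24
f 49 50 37
f 21 33 57
f 33 23 58
f 57 58 30
f 33 58 57
f 25 38 54
f 38 21 53
f 54 53 29
f 38 53 54
f 27 45 46
f 45 25 42
f 46 42 26
f 45 42 46
f 28 51 47
f 51 27 43
f 47 43 20
f 51 43 47
f 62 64 61
f 65 62 61
f 61 64 63
f 63 65 61
f 62 68 64
f 66 62 65
f 66 68 62
f 64 68 63
f 67 65 63
f 63 68 67
f 67 66 65
f 68 66 67



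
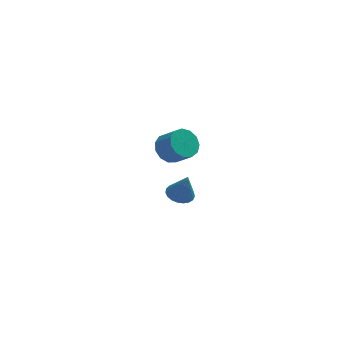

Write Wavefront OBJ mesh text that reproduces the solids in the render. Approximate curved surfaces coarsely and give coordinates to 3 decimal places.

v -1.007 1.187 -3.561
v -0.328 1.036 -3.748
v -0.673 0.953 -2.159
v -0.315 1.331 -3.701
v -0.422 1.602 -3.631
v -0.63 1.801 -3.548
v -0.904 1.893 -3.468
v -1.194 1.864 -3.403
v -1.453 1.717 -3.367
v -1.634 1.479 -3.363
v -1.707 1.19 -3.394
v -1.659 0.901 -3.454
v -1.498 0.661 -3.532
v -1.252 0.512 -3.615
v -0.963 0.48 -3.689
v -0.682 0.57 -3.741
v -0.458 0.766 -3.762
v -2.019 -2.061 2.533
v -1.408 -1.548 2.472
v -0.81 -2.166 3.265
v -1.421 -2.679 3.327
v -1.675 -1.389 2.798
v -1.077 -2.007 3.591
v -2.052 -1.443 3.04
v -1.454 -2.06 3.833
v -2.418 -1.693 3.121
v -1.82 -2.311 3.914
v -2.657 -2.06 3.016
v -2.059 -2.678 3.809
v -2.694 -2.427 2.757
v -2.096 -3.045 3.55
v -2.517 -2.679 2.428
v -1.918 -3.296 3.221
v -2.181 -2.734 2.132
v -1.583 -3.352 2.925
v -1.794 -2.575 1.963
v -1.196 -3.193 2.757
v -1.479 -2.254 1.976
v -0.88 -2.871 2.769
v -1.335 -1.871 2.165
v -0.736 -2.489 2.959
f 2 1 4
f 2 4 3
f 4 1 5
f 4 5 3
f 5 1 6
f 5 6 3
f 6 1 7
f 6 7 3
f 7 1 8
f 7 8 3
f 8 1 9
f 8 9 3
f 9 1 10
f 9 10 3
f 10 1 11
f 10 11 3
f 11 1 12
f 11 12 3
f 12 1 13
f 12 13 3
f 13 1 14
f 13 14 3
f 14 1 15
f 14 15 3
f 15 1 16
f 15 16 3
f 16 1 17
f 16 17 3
f 17 1 2
f 17 2 3
f 19 18 22
f 19 22 20
f 20 22 23
f 20 23 21
f 22 18 24
f 22 24 23
f 23 24 25
f 23 25 21
f 24 18 26
f 24 26 25
f 25 26 27
f 25 27 21
f 26 18 28
f 26 28 27
f 27 28 29
f 27 29 21
f 28 18 30
f 28 30 29
f 29 30 31
f 29 31 21
f 30 18 32
f 30 32 31
f 31 32 33
f 31 33 21
f 32 18 34
f 32 34 33
f 33 34 35
f 33 35 21
f 34 18 36
f 34 36 35
f 35 36 37
f 35 37 21
f 36 18 38
f 36 38 37
f 37 38 39
f 37 39 21
f 38 18 40
f 38 40 39
f 39 40 41
f 39 41 21
f 40 18 19
f 40 19 41
f 41 19 20
f 41 20 21



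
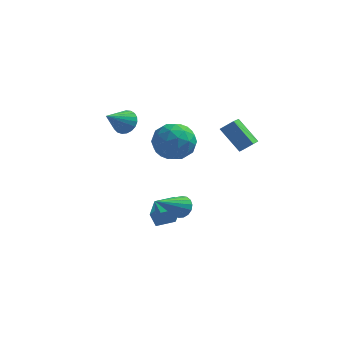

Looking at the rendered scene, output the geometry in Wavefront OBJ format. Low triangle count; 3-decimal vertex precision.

v 1.697 -2.939 -0.055
v 1.912 -2.621 0.495
v 0.643 -4.281 1.135
v 1.638 -2.471 0.421
v 1.378 -2.428 0.239
v 1.191 -2.502 -0.011
v 1.12 -2.677 -0.27
v 1.181 -2.911 -0.481
v 1.36 -3.152 -0.593
v 1.617 -3.344 -0.582
v 1.892 -3.443 -0.451
v 2.122 -3.427 -0.228
v 2.255 -3.299 0.034
v 2.26 -3.088 0.276
v 2.136 -2.844 0.442
v 0.108 3.277 1.764
v 1.17 3.108 1.124
v -0.33 1.312 1.556
v 0.732 1.143 0.916
v 0.773 1.402 2.139
v 1.044 2.617 2.268
v -0.204 1.803 0.412
v 0.067 3.018 0.541
v 0.977 2.197 0.288
v 1.581 1.949 1.356
v -0.741 2.471 1.324
v -0.137 2.223 2.392
v 0.678 3.365 1.462
v 0.162 1.055 1.218
v 0.187 1.207 1.937
v 0.811 1.108 1.56
v 0.604 3.076 2.135
v 1.228 2.977 1.758
v 0.994 1.974 2.355
v -0.388 1.443 0.922
v 0.236 1.344 0.545
v 0.029 3.312 1.12
v 0.653 3.213 0.743
v -0.154 2.446 0.325
v 1.188 2.73 0.595
v 0.93 1.575 0.473
v 0.38 1.963 0.177
v 0.54 2.677 0.252
v 1.543 2.585 1.222
v 1.285 1.429 1.1
v 1.31 1.582 1.819
v 1.469 2.296 1.895
v 1.43 2.049 0.731
v -0.445 2.991 1.58
v -0.703 1.835 1.458
v -0.629 2.124 0.785
v -0.47 2.838 0.861
v -0.09 2.845 2.207
v -0.348 1.69 2.085
v 0.3 1.743 2.428
v 0.46 2.457 2.503
v -0.59 2.371 1.949
v -0.131 -1.651 -1.718
v 0.235 -2.277 -0.258
v 0.761 -1.061 -1.689
v 1.128 -1.687 -0.229
v 0.292 -2.273 -2.091
v 0.659 -2.899 -0.631
v 1.185 -1.683 -2.062
v 1.551 -2.309 -0.602
v 2.702 2.725 2.211
v 3.374 2.91 2.748
v 2.803 3.954 1.661
v 3.475 4.139 2.198
v 3.825 2.101 1.022
v 4.497 2.286 1.559
v 3.926 3.33 0.472
v 4.598 3.515 1.009
v -1.99 1.543 2.944
v -1.309 1.278 3.186
v -2.75 0.497 3.936
v -1.365 1.515 3.393
v -1.53 1.758 3.522
v -1.774 1.963 3.551
v -2.055 2.096 3.476
v -2.325 2.133 3.308
v -2.538 2.068 3.077
v -2.655 1.912 2.823
v -2.658 1.692 2.59
v -2.545 1.447 2.418
v -2.336 1.218 2.337
v -2.067 1.046 2.361
v -1.785 0.959 2.485
v -1.539 0.973 2.689
v -1.37 1.086 2.937
f 2 1 4
f 2 4 3
f 4 1 5
f 4 5 3
f 5 1 6
f 5 6 3
f 6 1 7
f 6 7 3
f 7 1 8
f 7 8 3
f 8 1 9
f 8 9 3
f 9 1 10
f 9 10 3
f 10 1 11
f 10 11 3
f 11 1 12
f 11 12 3
f 12 1 13
f 12 13 3
f 13 1 14
f 13 14 3
f 14 1 15
f 14 15 3
f 15 1 2
f 15 2 3
f 16 53 32
f 53 27 56
f 32 56 21
f 53 56 32
f 16 32 28
f 32 21 33
f 28 33 17
f 32 33 28
f 16 28 37
f 28 17 38
f 37 38 23
f 28 38 37
f 16 37 49
f 37 23 52
f 49 52 26
f 37 52 49
f 16 49 53
f 49 26 57
f 53 57 27
f 49 57 53
f 17 33 44
f 33 21 47
f 44 47 25
f 33 47 44
f 21 56 34
f 56 27 55
f 34 55 20
f 56 55 34
f 27 57 54
f 57 26 50
f 54 50 18
f 57 50 54
f 26 52 51
f 52 23 39
f 51 39 22
f 52 39 51
f 23 38 43
f 38 17 40
f 43 40 24
f 38 40 43
f 19 45 31
f 45 25 46
f 31 46 20
f 45 46 31
f 19 31 29
f 31 20 30
f 29 30 18
f 31 30 29
f 19 29 36
f 29 18 35
f 36 35 22
f 29 35 36
f 19 36 41
f 36 22 42
f 41 42 24
f 36 42 41
f 19 41 45
f 41 24 48
f 45 48 25
f 41 48 45
f 20 46 34
f 46 25 47
f 34 47 21
f 46 47 34
f 18 30 54
f 30 20 55
f 54 55 27
f 30 55 54
f 22 35 51
f 35 18 50
f 51 50 26
f 35 50 51
f 24 42 43
f 42 22 39
f 43 39 23
f 42 39 43
f 25 48 44
f 48 24 40
f 44 40 17
f 48 40 44
f 59 61 58
f 62 59 58
f 58 61 60
f 60 62 58
f 59 65 61
f 63 59 62
f 63 65 59
f 61 65 60
f 64 62 60
f 60 65 64
f 64 63 62
f 65 63 64
f 67 69 66
f 70 67 66
f 66 69 68
f 68 70 66
f 67 73 69
f 71 67 70
f 71 73 67
f 69 73 68
f 72 70 68
f 68 73 72
f 72 71 70
f 73 71 72
f 75 74 77
f 75 77 76
f 77 74 78
f 77 78 76
f 78 74 79
f 78 79 76
f 79 74 80
f 79 80 76
f 80 74 81
f 80 81 76
f 81 74 82
f 81 82 76
f 82 74 83
f 82 83 76
f 83 74 84
f 83 84 76
f 84 74 85
f 84 85 76
f 85 74 86
f 85 86 76
f 86 74 87
f 86 87 76
f 87 74 88
f 87 88 76
f 88 74 89
f 88 89 76
f 89 74 90
f 89 90 76
f 90 74 75
f 90 75 76



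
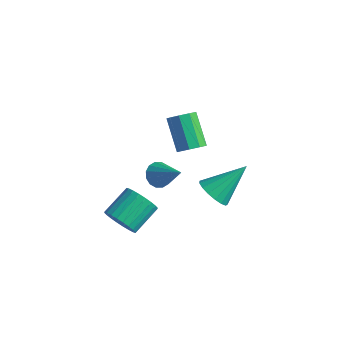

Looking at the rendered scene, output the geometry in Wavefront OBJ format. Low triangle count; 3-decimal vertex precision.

v 1.826 -0.993 -2.105
v 2.184 -0.508 -2.8
v 2.474 0.553 -0.695
v 1.77 -0.361 -2.771
v 1.369 -0.359 -2.59
v 1.072 -0.501 -2.297
v 0.949 -0.757 -1.96
v 1.026 -1.066 -1.657
v 1.287 -1.359 -1.456
v 1.671 -1.568 -1.404
v 2.091 -1.645 -1.512
v 2.45 -1.572 -1.757
v 2.666 -1.367 -2.081
v 2.69 -1.076 -2.41
v 2.516 -0.766 -2.67
v -0.874 -4.418 -3.772
v -0.623 -4.844 -2.985
v -0.634 -3.369 -2.181
v -0.886 -2.942 -2.968
v -0.299 -4.764 -3.128
v -0.31 -3.289 -2.325
v -0.063 -4.631 -3.369
v -0.075 -3.155 -2.566
v 0.049 -4.465 -3.672
v 0.038 -2.99 -2.869
v 0.021 -4.292 -3.99
v 0.01 -2.817 -3.186
v -0.144 -4.138 -4.275
v -0.155 -2.663 -3.471
v -0.419 -4.027 -4.483
v -0.43 -2.552 -3.679
v -0.764 -3.975 -4.582
v -0.775 -2.5 -3.779
v -1.126 -3.991 -4.559
v -1.137 -2.516 -3.755
v -1.45 -4.071 -4.415
v -1.461 -2.596 -3.612
v -1.685 -4.205 -4.174
v -1.697 -2.729 -3.371
v -1.798 -4.37 -3.871
v -1.809 -2.895 -3.068
v -1.77 -4.543 -3.554
v -1.781 -3.068 -2.75
v -1.605 -4.697 -3.269
v -1.616 -3.222 -2.465
v -1.33 -4.808 -3.061
v -1.341 -3.333 -2.257
v -0.985 -4.86 -2.961
v -0.996 -3.385 -2.158
v 0.477 -3.201 -0.108
v 0.791 -2.693 -0.491
v 1.923 -3.239 1.028
v 0.596 -2.513 -0.237
v 0.369 -2.518 0.052
v 0.171 -2.706 0.298
v 0.054 -3.026 0.435
v 0.051 -3.394 0.427
v 0.162 -3.709 0.275
v 0.358 -3.889 0.02
v 0.585 -3.884 -0.268
v 0.783 -3.696 -0.514
v 0.899 -3.376 -0.652
v 0.902 -3.008 -0.643
v -2.079 1.712 -3.041
v -1.777 1.193 -2.559
v -3.059 1.789 -1.116
v -3.361 2.308 -1.599
v -1.518 1.65 -2.517
v -2.8 2.246 -1.075
v -1.521 2.136 -2.721
v -2.804 2.732 -1.278
v -1.786 2.423 -3.074
v -3.068 3.019 -1.632
v -2.187 2.378 -3.412
v -3.469 2.974 -1.97
v -2.538 2.021 -3.577
v -3.82 2.617 -2.134
v -2.674 1.52 -3.491
v -3.956 2.115 -2.048
v -2.531 1.108 -3.194
v -3.814 1.704 -1.752
v -2.177 0.979 -2.826
v -3.46 1.575 -1.384
f 2 1 4
f 2 4 3
f 4 1 5
f 4 5 3
f 5 1 6
f 5 6 3
f 6 1 7
f 6 7 3
f 7 1 8
f 7 8 3
f 8 1 9
f 8 9 3
f 9 1 10
f 9 10 3
f 10 1 11
f 10 11 3
f 11 1 12
f 11 12 3
f 12 1 13
f 12 13 3
f 13 1 14
f 13 14 3
f 14 1 15
f 14 15 3
f 15 1 2
f 15 2 3
f 17 16 20
f 17 20 18
f 18 20 21
f 18 21 19
f 20 16 22
f 20 22 21
f 21 22 23
f 21 23 19
f 22 16 24
f 22 24 23
f 23 24 25
f 23 25 19
f 24 16 26
f 24 26 25
f 25 26 27
f 25 27 19
f 26 16 28
f 26 28 27
f 27 28 29
f 27 29 19
f 28 16 30
f 28 30 29
f 29 30 31
f 29 31 19
f 30 16 32
f 30 32 31
f 31 32 33
f 31 33 19
f 32 16 34
f 32 34 33
f 33 34 35
f 33 35 19
f 34 16 36
f 34 36 35
f 35 36 37
f 35 37 19
f 36 16 38
f 36 38 37
f 37 38 39
f 37 39 19
f 38 16 40
f 38 40 39
f 39 40 41
f 39 41 19
f 40 16 42
f 40 42 41
f 41 42 43
f 41 43 19
f 42 16 44
f 42 44 43
f 43 44 45
f 43 45 19
f 44 16 46
f 44 46 45
f 45 46 47
f 45 47 19
f 46 16 48
f 46 48 47
f 47 48 49
f 47 49 19
f 48 16 17
f 48 17 49
f 49 17 18
f 49 18 19
f 51 50 53
f 51 53 52
f 53 50 54
f 53 54 52
f 54 50 55
f 54 55 52
f 55 50 56
f 55 56 52
f 56 50 57
f 56 57 52
f 57 50 58
f 57 58 52
f 58 50 59
f 58 59 52
f 59 50 60
f 59 60 52
f 60 50 61
f 60 61 52
f 61 50 62
f 61 62 52
f 62 50 63
f 62 63 52
f 63 50 51
f 63 51 52
f 65 64 68
f 65 68 66
f 66 68 69
f 66 69 67
f 68 64 70
f 68 70 69
f 69 70 71
f 69 71 67
f 70 64 72
f 70 72 71
f 71 72 73
f 71 73 67
f 72 64 74
f 72 74 73
f 73 74 75
f 73 75 67
f 74 64 76
f 74 76 75
f 75 76 77
f 75 77 67
f 76 64 78
f 76 78 77
f 77 78 79
f 77 79 67
f 78 64 80
f 78 80 79
f 79 80 81
f 79 81 67
f 80 64 82
f 80 82 81
f 81 82 83
f 81 83 67
f 82 64 65
f 82 65 83
f 83 65 66
f 83 66 67



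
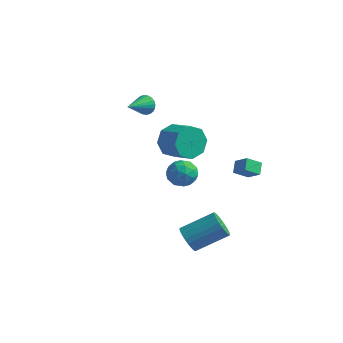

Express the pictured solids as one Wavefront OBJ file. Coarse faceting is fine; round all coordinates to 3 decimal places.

v 2.018 -3.9 -3.934
v 2.451 -4.579 -3.663
v 3.796 -3.32 -2.656
v 3.362 -2.64 -2.926
v 2.605 -4.514 -3.95
v 3.95 -3.255 -2.942
v 2.669 -4.356 -4.234
v 4.014 -3.096 -3.226
v 2.634 -4.128 -4.472
v 3.979 -2.868 -3.465
v 2.506 -3.865 -4.629
v 3.851 -2.606 -3.621
v 2.303 -3.608 -4.679
v 3.648 -2.348 -3.672
v 2.056 -3.395 -4.617
v 3.401 -2.136 -3.609
v 1.804 -3.259 -4.45
v 3.149 -1.999 -3.442
v 1.584 -3.22 -4.204
v 2.929 -1.961 -3.197
v 1.43 -3.285 -3.918
v 2.775 -2.026 -2.91
v 1.366 -3.444 -3.634
v 2.711 -2.184 -2.626
v 1.401 -3.672 -3.395
v 2.746 -2.412 -2.388
v 1.529 -3.934 -3.239
v 2.874 -2.675 -2.231
v 1.732 -4.192 -3.188
v 3.077 -2.932 -2.181
v 1.979 -4.404 -3.251
v 3.324 -3.145 -2.243
v 2.231 -4.541 -3.418
v 3.576 -3.281 -2.41
v 0.538 -2.958 2.805
v 1.009 -2.506 1.957
v 2.353 -2.91 2.487
v 1.882 -3.362 3.335
v 0.919 -1.984 2.581
v 2.263 -2.388 3.111
v 0.607 -2.032 3.336
v 1.95 -2.436 3.867
v 0.254 -2.623 3.78
v 1.597 -3.027 4.311
v 0.067 -3.41 3.653
v 1.411 -3.814 4.183
v 0.157 -3.932 3.029
v 1.501 -4.336 3.559
v 0.47 -3.884 2.273
v 1.813 -4.288 2.804
v 0.823 -3.293 1.829
v 2.166 -3.697 2.36
v 1.476 -2.693 1.151
v 1.904 -3.208 0.527
v 0.256 -2.692 0.313
v 0.684 -3.207 -0.311
v 0.467 -3.561 0.505
v 1.221 -3.562 1.022
v 0.939 -2.338 -0.182
v 1.693 -2.339 0.335
v 1.572 -2.989 -0.297
v 1.28 -3.745 0.128
v 0.88 -2.155 0.712
v 0.588 -2.911 1.137
v 1.797 -2.951 0.912
v 0.363 -2.949 -0.072
v 0.235 -3.158 0.407
v 0.487 -3.46 0.04
v 1.396 -3.159 1.203
v 1.647 -3.461 0.837
v 0.802 -3.669 0.824
v 0.513 -2.439 0.003
v 0.764 -2.741 -0.363
v 1.673 -2.44 0.8
v 1.925 -2.742 0.433
v 1.358 -2.231 0.016
v 1.853 -3.124 0.062
v 1.136 -3.124 -0.431
v 1.286 -2.613 -0.355
v 1.729 -2.613 -0.051
v 1.682 -3.569 0.311
v 0.964 -3.568 -0.181
v 0.837 -3.776 0.298
v 1.28 -3.777 0.602
v 1.487 -3.44 -0.173
v 1.196 -2.332 1.021
v 0.478 -2.331 0.529
v 0.88 -2.123 0.238
v 1.323 -2.124 0.542
v 1.024 -2.776 1.271
v 0.307 -2.776 0.778
v 0.431 -3.287 0.891
v 0.874 -3.287 1.195
v 0.673 -2.46 1.013
v -3.668 0.846 2.145
v -3.373 1.038 2.727
v -3.832 -0.686 2.735
v -3.628 1.086 2.78
v -3.89 1.097 2.737
v -4.118 1.071 2.604
v -4.277 1.009 2.4
v -4.344 0.923 2.158
v -4.308 0.826 1.914
v -4.174 0.731 1.706
v -3.964 0.654 1.564
v -3.708 0.606 1.51
v -3.447 0.595 1.553
v -3.219 0.622 1.687
v -3.059 0.683 1.89
v -2.993 0.769 2.132
v -3.029 0.867 2.376
v -3.162 0.961 2.585
v 3.43 -0.04 -0.732
v 2.886 -0.705 -0.182
v 3.186 0.568 -0.239
v 2.642 -0.097 0.311
v 4.238 -0.203 -0.131
v 3.694 -0.868 0.419
v 3.994 0.405 0.362
v 3.45 -0.26 0.912
f 2 1 5
f 2 5 3
f 3 5 6
f 3 6 4
f 5 1 7
f 5 7 6
f 6 7 8
f 6 8 4
f 7 1 9
f 7 9 8
f 8 9 10
f 8 10 4
f 9 1 11
f 9 11 10
f 10 11 12
f 10 12 4
f 11 1 13
f 11 13 12
f 12 13 14
f 12 14 4
f 13 1 15
f 13 15 14
f 14 15 16
f 14 16 4
f 15 1 17
f 15 17 16
f 16 17 18
f 16 18 4
f 17 1 19
f 17 19 18
f 18 19 20
f 18 20 4
f 19 1 21
f 19 21 20
f 20 21 22
f 20 22 4
f 21 1 23
f 21 23 22
f 22 23 24
f 22 24 4
f 23 1 25
f 23 25 24
f 24 25 26
f 24 26 4
f 25 1 27
f 25 27 26
f 26 27 28
f 26 28 4
f 27 1 29
f 27 29 28
f 28 29 30
f 28 30 4
f 29 1 31
f 29 31 30
f 30 31 32
f 30 32 4
f 31 1 33
f 31 33 32
f 32 33 34
f 32 34 4
f 33 1 2
f 33 2 34
f 34 2 3
f 34 3 4
f 36 35 39
f 36 39 37
f 37 39 40
f 37 40 38
f 39 35 41
f 39 41 40
f 40 41 42
f 40 42 38
f 41 35 43
f 41 43 42
f 42 43 44
f 42 44 38
f 43 35 45
f 43 45 44
f 44 45 46
f 44 46 38
f 45 35 47
f 45 47 46
f 46 47 48
f 46 48 38
f 47 35 49
f 47 49 48
f 48 49 50
f 48 50 38
f 49 35 51
f 49 51 50
f 50 51 52
f 50 52 38
f 51 35 36
f 51 36 52
f 52 36 37
f 52 37 38
f 53 90 69
f 90 64 93
f 69 93 58
f 90 93 69
f 53 69 65
f 69 58 70
f 65 70 54
f 69 70 65
f 53 65 74
f 65 54 75
f 74 75 60
f 65 75 74
f 53 74 86
f 74 60 89
f 86 89 63
f 74 89 86
f 53 86 90
f 86 63 94
f 90 94 64
f 86 94 90
f 54 70 81
f 70 58 84
f 81 84 62
f 70 84 81
f 58 93 71
f 93 64 92
f 71 92 57
f 93 92 71
f 64 94 91
f 94 63 87
f 91 87 55
f 94 87 91
f 63 89 88
f 89 60 76
f 88 76 59
f 89 76 88
f 60 75 80
f 75 54 77
f 80 77 61
f 75 77 80
f 56 82 68
f 82 62 83
f 68 83 57
f 82 83 68
f 56 68 66
f 68 57 67
f 66 67 55
f 68 67 66
f 56 66 73
f 66 55 72
f 73 72 59
f 66 72 73
f 56 73 78
f 73 59 79
f 78 79 61
f 73 79 78
f 56 78 82
f 78 61 85
f 82 85 62
f 78 85 82
f 57 83 71
f 83 62 84
f 71 84 58
f 83 84 71
f 55 67 91
f 67 57 92
f 91 92 64
f 67 92 91
f 59 72 88
f 72 55 87
f 88 87 63
f 72 87 88
f 61 79 80
f 79 59 76
f 80 76 60
f 79 76 80
f 62 85 81
f 85 61 77
f 81 77 54
f 85 77 81
f 96 95 98
f 96 98 97
f 98 95 99
f 98 99 97
f 99 95 100
f 99 100 97
f 100 95 101
f 100 101 97
f 101 95 102
f 101 102 97
f 102 95 103
f 102 103 97
f 103 95 104
f 103 104 97
f 104 95 105
f 104 105 97
f 105 95 106
f 105 106 97
f 106 95 107
f 106 107 97
f 107 95 108
f 107 108 97
f 108 95 109
f 108 109 97
f 109 95 110
f 109 110 97
f 110 95 111
f 110 111 97
f 111 95 112
f 111 112 97
f 112 95 96
f 112 96 97
f 114 116 113
f 117 114 113
f 113 116 115
f 115 117 113
f 114 120 116
f 118 114 117
f 118 120 114
f 116 120 115
f 119 117 115
f 115 120 119
f 119 118 117
f 120 118 119



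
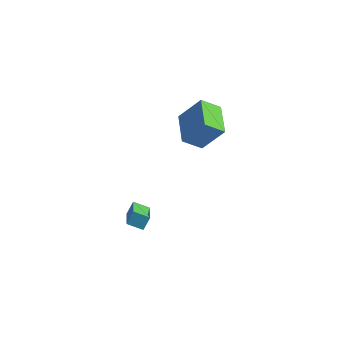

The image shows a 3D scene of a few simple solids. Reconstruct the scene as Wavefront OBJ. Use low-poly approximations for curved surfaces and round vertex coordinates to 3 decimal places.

v -3.936 4.112 3.26
v -2.764 4.564 4.855
v -3.045 4.831 2.403
v -1.874 5.282 3.998
v -2.826 2.358 2.942
v -1.655 2.809 4.537
v -1.936 3.076 2.085
v -0.764 3.528 3.68
v -3.829 -2.285 -0.012
v -2.962 -3.868 0.939
v -3.681 -1.786 0.685
v -2.814 -3.369 1.636
v -2.966 -2.031 -0.376
v -2.099 -3.614 0.575
v -2.818 -1.532 0.321
v -1.951 -3.115 1.272
f 2 4 1
f 5 2 1
f 1 4 3
f 3 5 1
f 2 8 4
f 6 2 5
f 6 8 2
f 4 8 3
f 7 5 3
f 3 8 7
f 7 6 5
f 8 6 7
f 10 12 9
f 13 10 9
f 9 12 11
f 11 13 9
f 10 16 12
f 14 10 13
f 14 16 10
f 12 16 11
f 15 13 11
f 11 16 15
f 15 14 13
f 16 14 15



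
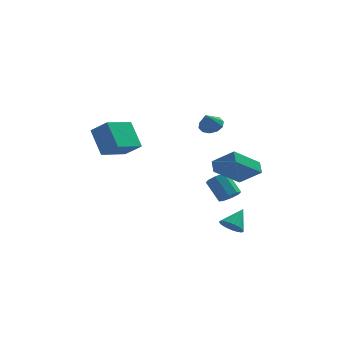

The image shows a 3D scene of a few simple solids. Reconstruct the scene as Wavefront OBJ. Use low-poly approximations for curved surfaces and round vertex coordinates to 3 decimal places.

v 2.39 2.925 -3.081
v 2.761 2.581 -2.569
v 2.021 3.45 -1.447
v 1.65 3.795 -1.959
v 3.02 3.033 -2.748
v 2.28 3.902 -1.627
v 2.91 3.422 -3.123
v 2.17 4.291 -2.001
v 2.495 3.52 -3.472
v 1.755 4.389 -2.351
v 2.019 3.27 -3.593
v 1.279 4.139 -2.471
v 1.76 2.818 -3.413
v 1.02 3.687 -2.292
v 1.87 2.429 -3.039
v 1.13 3.298 -1.917
v 2.285 2.331 -2.689
v 1.545 3.2 -1.568
v 2.281 -3.045 -2.484
v 2.654 -3.62 -2.204
v 2.939 -2.175 -1.576
v 2.831 -3.534 -2.415
v 2.925 -3.375 -2.636
v 2.921 -3.165 -2.834
v 2.82 -2.937 -2.979
v 2.636 -2.725 -3.049
v 2.398 -2.562 -3.032
v 2.142 -2.473 -2.932
v 1.908 -2.471 -2.764
v 1.73 -2.556 -2.553
v 1.636 -2.716 -2.332
v 1.64 -2.926 -2.134
v 1.741 -3.154 -1.989
v 1.925 -3.365 -1.919
v 2.163 -3.528 -1.936
v 2.419 -3.618 -2.036
v -3.824 -2.226 3.199
v -4.43 -1.117 4.564
v -4.745 -1.724 2.381
v -5.351 -0.615 3.746
v -2.569 -0.845 2.634
v -3.175 0.264 3.999
v -3.49 -0.343 1.816
v -4.096 0.766 3.181
v 1.259 2.182 2.99
v 1.609 1.58 2.739
v 0.941 1.578 3.99
v 1.908 1.826 2.982
v 1.959 2.208 3.229
v 1.743 2.579 3.384
v 1.342 2.799 3.389
v 0.909 2.783 3.242
v 0.61 2.537 2.998
v 0.559 2.155 2.752
v 0.775 1.784 2.596
v 1.176 1.564 2.591
v 1.314 -2.178 1.308
v 1.234 -1.471 1.755
v 2.759 -1.207 0.03
v 2.68 -0.5 0.476
v 2.5 -2.66 2.284
v 2.421 -1.953 2.73
v 3.946 -1.689 1.005
v 3.866 -0.982 1.452
f 2 1 5
f 2 5 3
f 3 5 6
f 3 6 4
f 5 1 7
f 5 7 6
f 6 7 8
f 6 8 4
f 7 1 9
f 7 9 8
f 8 9 10
f 8 10 4
f 9 1 11
f 9 11 10
f 10 11 12
f 10 12 4
f 11 1 13
f 11 13 12
f 12 13 14
f 12 14 4
f 13 1 15
f 13 15 14
f 14 15 16
f 14 16 4
f 15 1 17
f 15 17 16
f 16 17 18
f 16 18 4
f 17 1 2
f 17 2 18
f 18 2 3
f 18 3 4
f 20 19 22
f 20 22 21
f 22 19 23
f 22 23 21
f 23 19 24
f 23 24 21
f 24 19 25
f 24 25 21
f 25 19 26
f 25 26 21
f 26 19 27
f 26 27 21
f 27 19 28
f 27 28 21
f 28 19 29
f 28 29 21
f 29 19 30
f 29 30 21
f 30 19 31
f 30 31 21
f 31 19 32
f 31 32 21
f 32 19 33
f 32 33 21
f 33 19 34
f 33 34 21
f 34 19 35
f 34 35 21
f 35 19 36
f 35 36 21
f 36 19 20
f 36 20 21
f 38 40 37
f 41 38 37
f 37 40 39
f 39 41 37
f 38 44 40
f 42 38 41
f 42 44 38
f 40 44 39
f 43 41 39
f 39 44 43
f 43 42 41
f 44 42 43
f 46 45 48
f 46 48 47
f 48 45 49
f 48 49 47
f 49 45 50
f 49 50 47
f 50 45 51
f 50 51 47
f 51 45 52
f 51 52 47
f 52 45 53
f 52 53 47
f 53 45 54
f 53 54 47
f 54 45 55
f 54 55 47
f 55 45 56
f 55 56 47
f 56 45 46
f 56 46 47
f 58 60 57
f 61 58 57
f 57 60 59
f 59 61 57
f 58 64 60
f 62 58 61
f 62 64 58
f 60 64 59
f 63 61 59
f 59 64 63
f 63 62 61
f 64 62 63



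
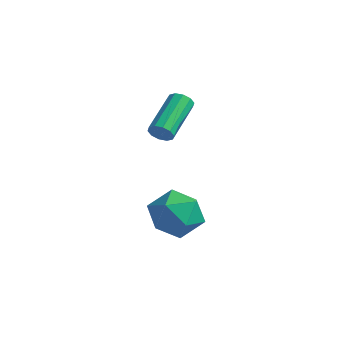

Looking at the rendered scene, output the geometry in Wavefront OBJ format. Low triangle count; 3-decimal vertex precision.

v 1.682 0.81 3.291
v 1.926 0.653 3.759
v 1.382 2.472 4.656
v 1.138 2.63 4.189
v 2.157 0.815 3.569
v 1.613 2.634 4.467
v 2.206 0.976 3.274
v 1.662 2.795 4.171
v 2.056 1.073 2.985
v 1.512 2.892 3.882
v 1.762 1.07 2.813
v 1.218 2.889 3.711
v 1.438 0.968 2.824
v 0.894 2.787 3.721
v 1.207 0.806 3.013
v 0.663 2.625 3.911
v 1.158 0.645 3.309
v 0.614 2.464 4.206
v 1.308 0.548 3.598
v 0.764 2.367 4.495
v 1.602 0.551 3.769
v 1.058 2.37 4.667
v 1.861 0.325 -1.584
v 2.485 1.396 -1.608
v 2.755 -0.156 0.148
v 3.379 0.915 0.124
v 2.153 0.916 0.312
v 1.601 1.214 -0.758
v 3.639 0.026 -0.702
v 3.087 0.324 -1.772
v 3.585 1.212 -1.064
v 2.666 1.762 -0.437
v 2.574 -0.522 -1.023
v 1.655 0.028 -0.396
f 2 1 5
f 2 5 3
f 3 5 6
f 3 6 4
f 5 1 7
f 5 7 6
f 6 7 8
f 6 8 4
f 7 1 9
f 7 9 8
f 8 9 10
f 8 10 4
f 9 1 11
f 9 11 10
f 10 11 12
f 10 12 4
f 11 1 13
f 11 13 12
f 12 13 14
f 12 14 4
f 13 1 15
f 13 15 14
f 14 15 16
f 14 16 4
f 15 1 17
f 15 17 16
f 16 17 18
f 16 18 4
f 17 1 19
f 17 19 18
f 18 19 20
f 18 20 4
f 19 1 21
f 19 21 20
f 20 21 22
f 20 22 4
f 21 1 2
f 21 2 22
f 22 2 3
f 22 3 4
f 23 34 28
f 23 28 24
f 23 24 30
f 23 30 33
f 23 33 34
f 24 28 32
f 28 34 27
f 34 33 25
f 33 30 29
f 30 24 31
f 26 32 27
f 26 27 25
f 26 25 29
f 26 29 31
f 26 31 32
f 27 32 28
f 25 27 34
f 29 25 33
f 31 29 30
f 32 31 24



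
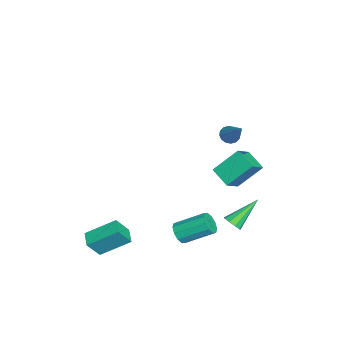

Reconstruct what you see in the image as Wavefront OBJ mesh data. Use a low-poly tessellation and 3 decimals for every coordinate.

v 1.532 2.952 -2.775
v 1.999 3.137 -2.552
v 0.508 4.148 -1.625
v 1.908 3.346 -2.851
v 1.64 3.371 -3.115
v 1.322 3.2 -3.219
v 1.102 2.912 -3.116
v 1.083 2.643 -2.854
v 1.274 2.519 -2.554
v 1.585 2.597 -2.358
v 1.872 2.841 -2.357
v 2.61 -3.594 -3.934
v 2.418 -2.057 -2.959
v 3.47 -3.365 -4.125
v 3.278 -1.829 -3.15
v 2.982 -4.171 -2.95
v 2.79 -2.635 -1.975
v 3.842 -3.943 -3.141
v 3.65 -2.406 -2.166
v 0.113 2.668 2.827
v 0.533 2.503 2.53
v 1.327 3.332 4.173
v 0.483 2.765 2.446
v 0.334 3.001 2.464
v 0.126 3.147 2.579
v -0.086 3.165 2.761
v -0.244 3.05 2.961
v -0.306 2.832 3.124
v -0.256 2.57 3.208
v -0.107 2.335 3.19
v 0.101 2.188 3.075
v 0.313 2.17 2.893
v 0.471 2.286 2.693
v -2.874 1.609 -2.06
v -3.229 2.865 -0.749
v -3.807 2.113 -2.795
v -4.162 3.369 -1.483
v -2.018 2.411 -2.597
v -2.373 3.667 -1.285
v -2.951 2.915 -3.331
v -3.306 4.171 -2.02
v 1.765 0.368 -3.53
v 2.27 0.159 -3.159
v 2.24 1.684 -2.26
v 1.735 1.892 -2.63
v 2.423 0.353 -3.483
v 2.393 1.878 -2.584
v 2.325 0.553 -3.825
v 2.295 2.077 -2.926
v 2.013 0.682 -4.054
v 1.983 2.206 -3.155
v 1.606 0.691 -4.083
v 1.577 2.215 -3.184
v 1.26 0.576 -3.9
v 1.23 2.101 -3.001
v 1.107 0.382 -3.576
v 1.077 1.907 -2.677
v 1.205 0.183 -3.234
v 1.175 1.707 -2.335
v 1.517 0.054 -3.005
v 1.487 1.578 -2.106
v 1.923 0.045 -2.976
v 1.894 1.569 -2.077
f 2 1 4
f 2 4 3
f 4 1 5
f 4 5 3
f 5 1 6
f 5 6 3
f 6 1 7
f 6 7 3
f 7 1 8
f 7 8 3
f 8 1 9
f 8 9 3
f 9 1 10
f 9 10 3
f 10 1 11
f 10 11 3
f 11 1 2
f 11 2 3
f 13 15 12
f 16 13 12
f 12 15 14
f 14 16 12
f 13 19 15
f 17 13 16
f 17 19 13
f 15 19 14
f 18 16 14
f 14 19 18
f 18 17 16
f 19 17 18
f 21 20 23
f 21 23 22
f 23 20 24
f 23 24 22
f 24 20 25
f 24 25 22
f 25 20 26
f 25 26 22
f 26 20 27
f 26 27 22
f 27 20 28
f 27 28 22
f 28 20 29
f 28 29 22
f 29 20 30
f 29 30 22
f 30 20 31
f 30 31 22
f 31 20 32
f 31 32 22
f 32 20 33
f 32 33 22
f 33 20 21
f 33 21 22
f 35 37 34
f 38 35 34
f 34 37 36
f 36 38 34
f 35 41 37
f 39 35 38
f 39 41 35
f 37 41 36
f 40 38 36
f 36 41 40
f 40 39 38
f 41 39 40
f 43 42 46
f 43 46 44
f 44 46 47
f 44 47 45
f 46 42 48
f 46 48 47
f 47 48 49
f 47 49 45
f 48 42 50
f 48 50 49
f 49 50 51
f 49 51 45
f 50 42 52
f 50 52 51
f 51 52 53
f 51 53 45
f 52 42 54
f 52 54 53
f 53 54 55
f 53 55 45
f 54 42 56
f 54 56 55
f 55 56 57
f 55 57 45
f 56 42 58
f 56 58 57
f 57 58 59
f 57 59 45
f 58 42 60
f 58 60 59
f 59 60 61
f 59 61 45
f 60 42 62
f 60 62 61
f 61 62 63
f 61 63 45
f 62 42 43
f 62 43 63
f 63 43 44
f 63 44 45

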